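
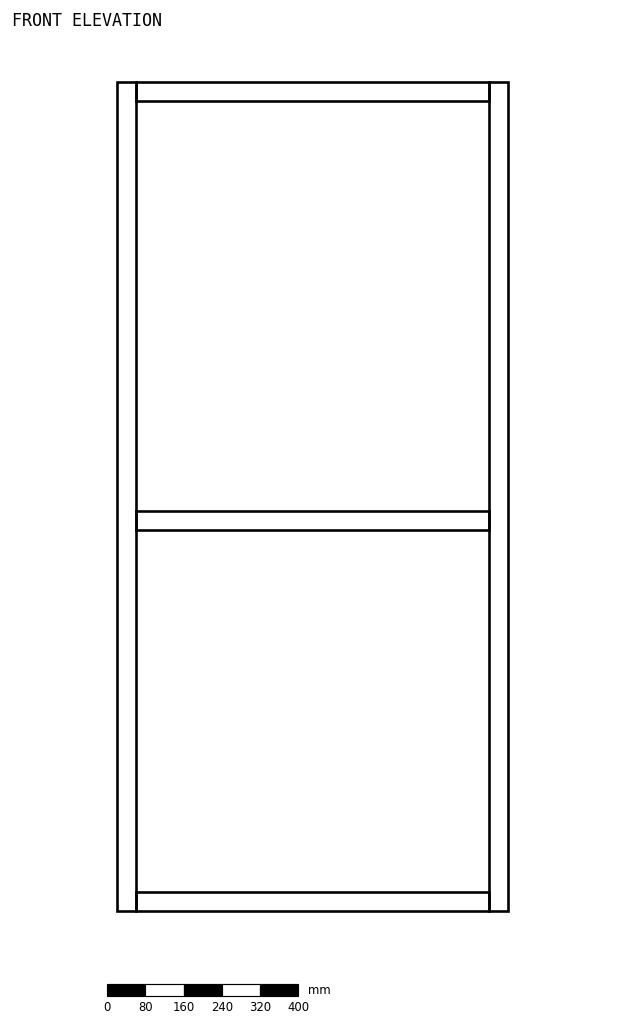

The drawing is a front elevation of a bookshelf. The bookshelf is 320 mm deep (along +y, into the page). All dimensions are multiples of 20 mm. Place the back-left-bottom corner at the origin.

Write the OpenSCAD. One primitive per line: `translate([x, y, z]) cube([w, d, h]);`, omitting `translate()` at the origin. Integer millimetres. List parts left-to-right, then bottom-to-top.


cube([40, 320, 1740]);
translate([40, 0, 0]) cube([740, 320, 40]);
translate([40, 0, 800]) cube([740, 320, 40]);
translate([40, 0, 1700]) cube([740, 320, 40]);
translate([780, 0, 0]) cube([40, 320, 1740]);


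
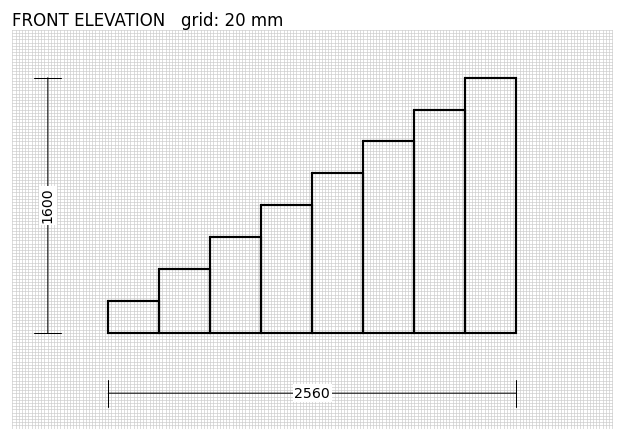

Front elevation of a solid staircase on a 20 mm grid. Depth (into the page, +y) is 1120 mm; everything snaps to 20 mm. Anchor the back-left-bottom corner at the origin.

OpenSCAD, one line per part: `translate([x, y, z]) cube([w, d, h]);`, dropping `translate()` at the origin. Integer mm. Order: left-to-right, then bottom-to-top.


cube([320, 1120, 200]);
translate([320, 0, 0]) cube([320, 1120, 400]);
translate([640, 0, 0]) cube([320, 1120, 600]);
translate([960, 0, 0]) cube([320, 1120, 800]);
translate([1280, 0, 0]) cube([320, 1120, 1000]);
translate([1600, 0, 0]) cube([320, 1120, 1200]);
translate([1920, 0, 0]) cube([320, 1120, 1400]);
translate([2240, 0, 0]) cube([320, 1120, 1600]);


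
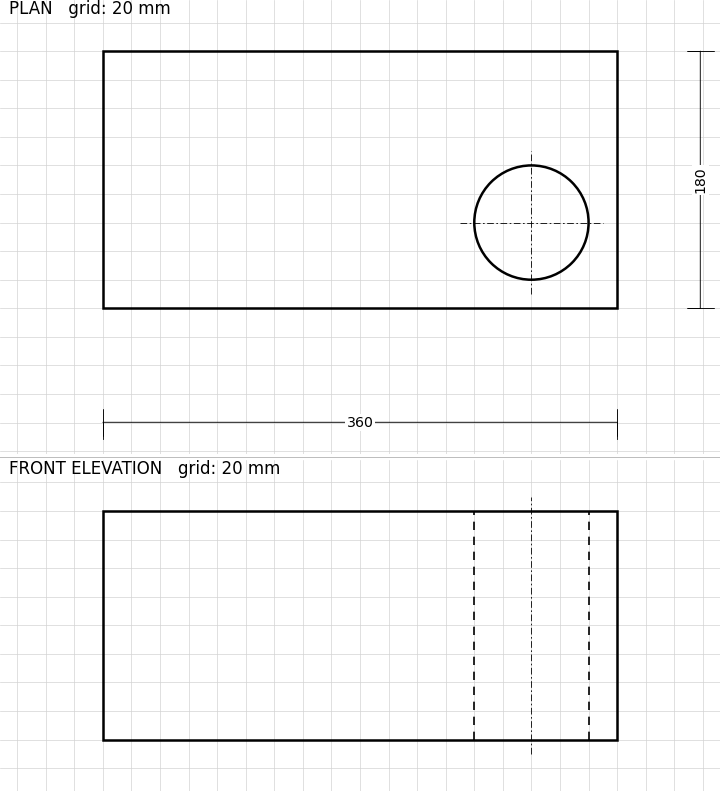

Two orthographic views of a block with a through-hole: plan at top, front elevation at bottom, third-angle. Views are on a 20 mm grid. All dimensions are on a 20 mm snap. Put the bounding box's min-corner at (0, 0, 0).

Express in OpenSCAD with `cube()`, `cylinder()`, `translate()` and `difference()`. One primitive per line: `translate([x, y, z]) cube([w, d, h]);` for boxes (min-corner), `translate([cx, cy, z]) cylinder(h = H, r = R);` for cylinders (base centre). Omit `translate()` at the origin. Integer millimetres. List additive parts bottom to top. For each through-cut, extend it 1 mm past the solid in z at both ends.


difference() {
  cube([360, 180, 160]);
  translate([300, 60, -1]) cylinder(h = 162, r = 40);
}


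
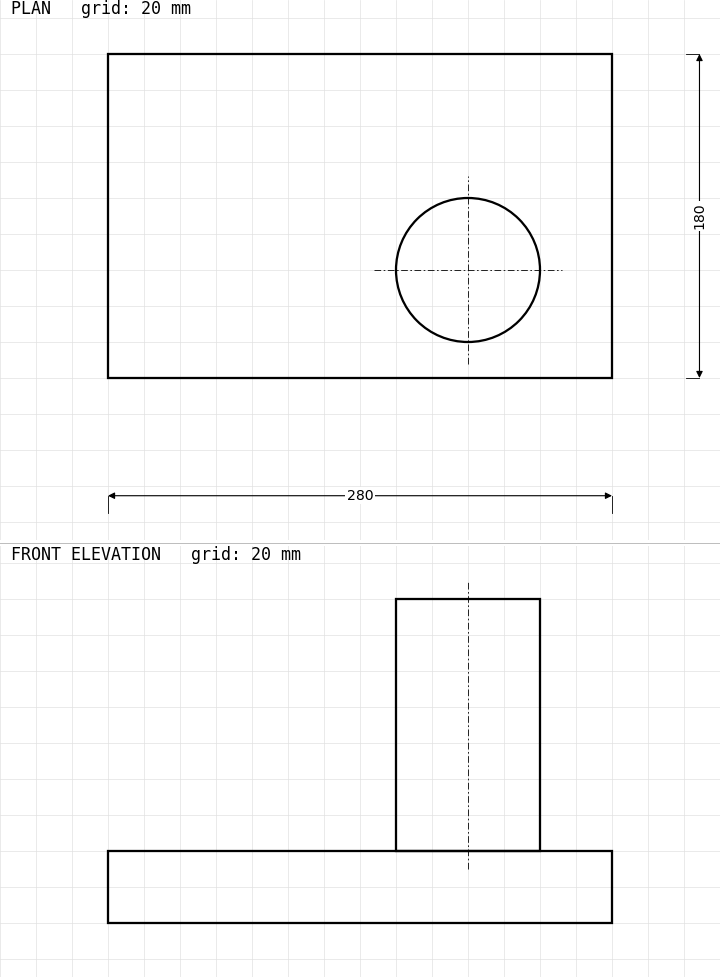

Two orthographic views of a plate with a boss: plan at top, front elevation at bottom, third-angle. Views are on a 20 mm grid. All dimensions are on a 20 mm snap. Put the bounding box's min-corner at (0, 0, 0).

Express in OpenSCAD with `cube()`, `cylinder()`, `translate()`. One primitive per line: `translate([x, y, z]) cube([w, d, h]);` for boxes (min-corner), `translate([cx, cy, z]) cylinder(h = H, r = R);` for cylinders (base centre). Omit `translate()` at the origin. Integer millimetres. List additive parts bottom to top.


cube([280, 180, 40]);
translate([200, 60, 40]) cylinder(h = 140, r = 40);


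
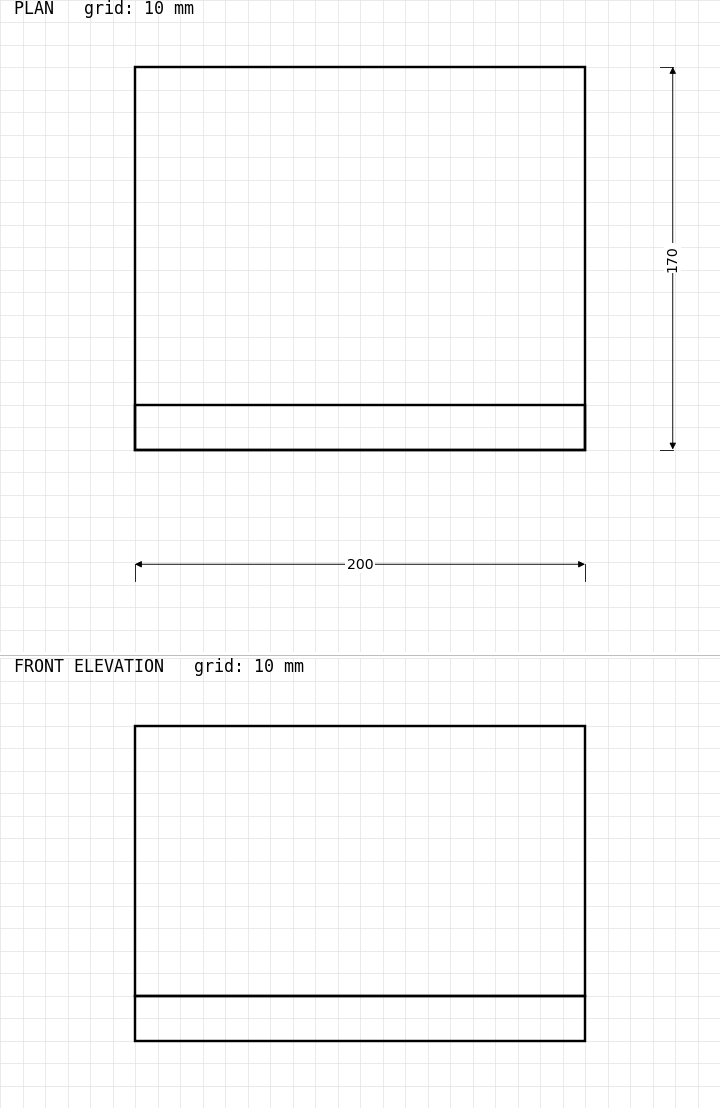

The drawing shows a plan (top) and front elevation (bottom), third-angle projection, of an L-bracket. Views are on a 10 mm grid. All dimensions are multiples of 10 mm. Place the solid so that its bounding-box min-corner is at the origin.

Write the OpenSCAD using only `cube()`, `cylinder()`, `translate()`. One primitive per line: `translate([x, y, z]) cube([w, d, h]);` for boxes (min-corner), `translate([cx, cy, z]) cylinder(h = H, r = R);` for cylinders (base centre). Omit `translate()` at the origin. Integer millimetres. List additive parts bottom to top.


cube([200, 170, 20]);
translate([0, 0, 20]) cube([200, 20, 120]);


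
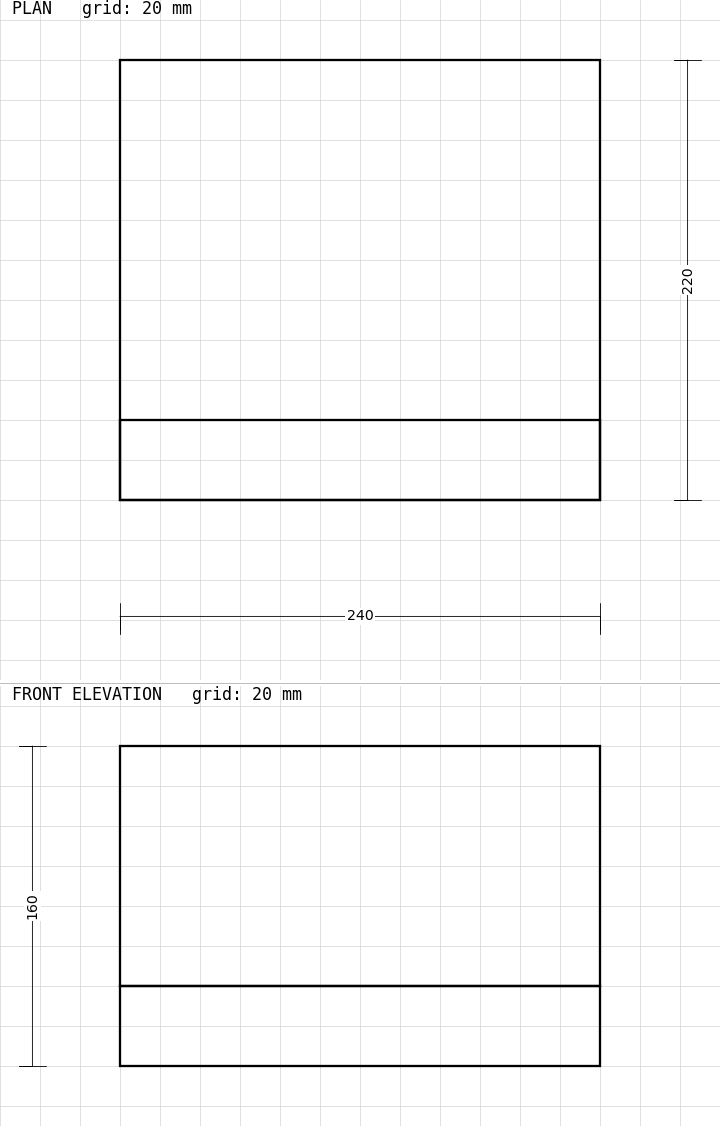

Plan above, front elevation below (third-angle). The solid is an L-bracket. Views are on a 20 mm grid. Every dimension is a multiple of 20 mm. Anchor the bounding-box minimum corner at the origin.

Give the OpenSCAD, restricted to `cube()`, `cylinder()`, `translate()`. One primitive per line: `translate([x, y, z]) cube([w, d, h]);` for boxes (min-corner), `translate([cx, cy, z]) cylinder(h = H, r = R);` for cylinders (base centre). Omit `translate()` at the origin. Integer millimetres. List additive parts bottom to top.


cube([240, 220, 40]);
translate([0, 0, 40]) cube([240, 40, 120]);


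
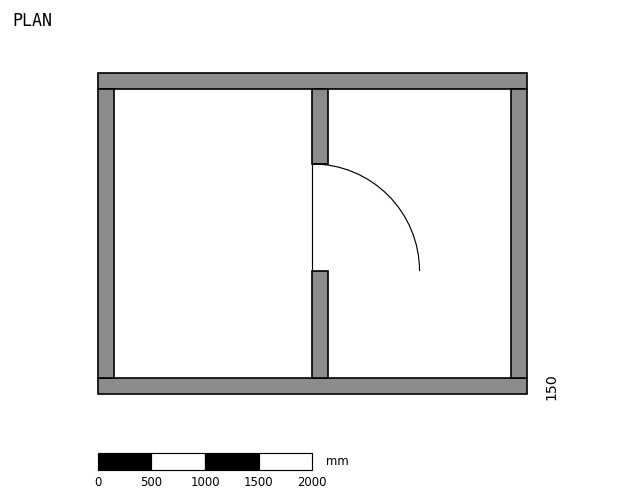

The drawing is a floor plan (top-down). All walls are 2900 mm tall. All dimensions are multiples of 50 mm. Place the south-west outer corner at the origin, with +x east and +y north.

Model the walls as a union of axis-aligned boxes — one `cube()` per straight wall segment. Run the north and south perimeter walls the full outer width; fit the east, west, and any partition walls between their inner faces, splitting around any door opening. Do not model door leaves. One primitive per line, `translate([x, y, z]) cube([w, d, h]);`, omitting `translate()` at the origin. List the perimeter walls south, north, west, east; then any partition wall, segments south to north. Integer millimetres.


cube([4000, 150, 2900]);
translate([0, 2850, 0]) cube([4000, 150, 2900]);
translate([0, 150, 0]) cube([150, 2700, 2900]);
translate([3850, 150, 0]) cube([150, 2700, 2900]);
translate([2000, 150, 0]) cube([150, 1000, 2900]);
translate([2000, 2150, 0]) cube([150, 700, 2900]);


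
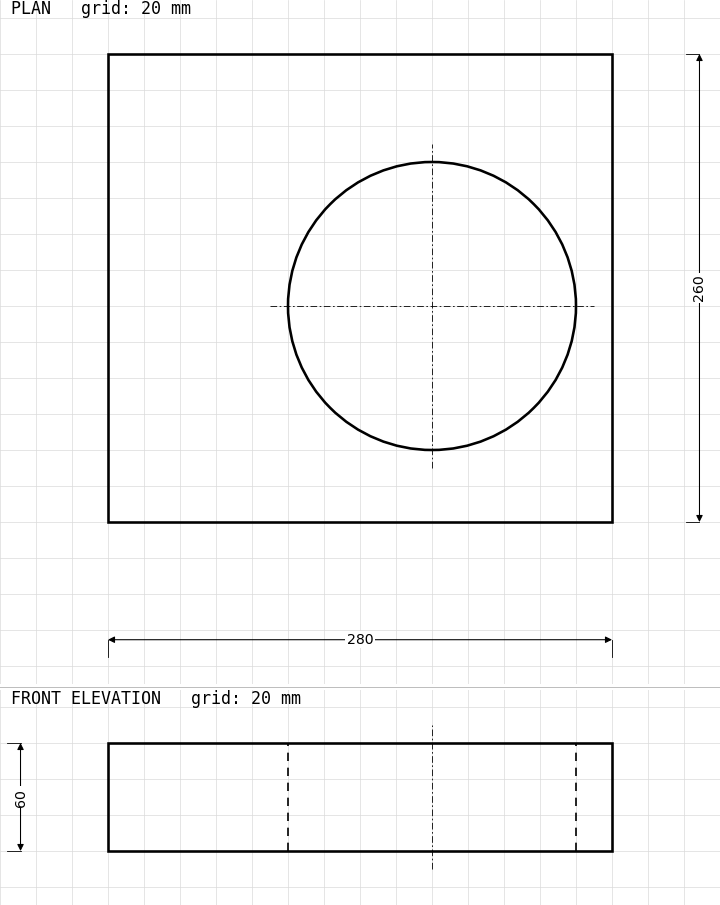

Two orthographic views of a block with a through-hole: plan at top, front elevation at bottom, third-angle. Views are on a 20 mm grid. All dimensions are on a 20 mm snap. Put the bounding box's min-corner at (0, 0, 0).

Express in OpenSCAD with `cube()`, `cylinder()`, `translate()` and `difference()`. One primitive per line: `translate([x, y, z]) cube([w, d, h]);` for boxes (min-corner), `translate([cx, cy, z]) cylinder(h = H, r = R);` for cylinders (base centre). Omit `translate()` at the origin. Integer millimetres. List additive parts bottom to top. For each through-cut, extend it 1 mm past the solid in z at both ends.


difference() {
  cube([280, 260, 60]);
  translate([180, 120, -1]) cylinder(h = 62, r = 80);
}


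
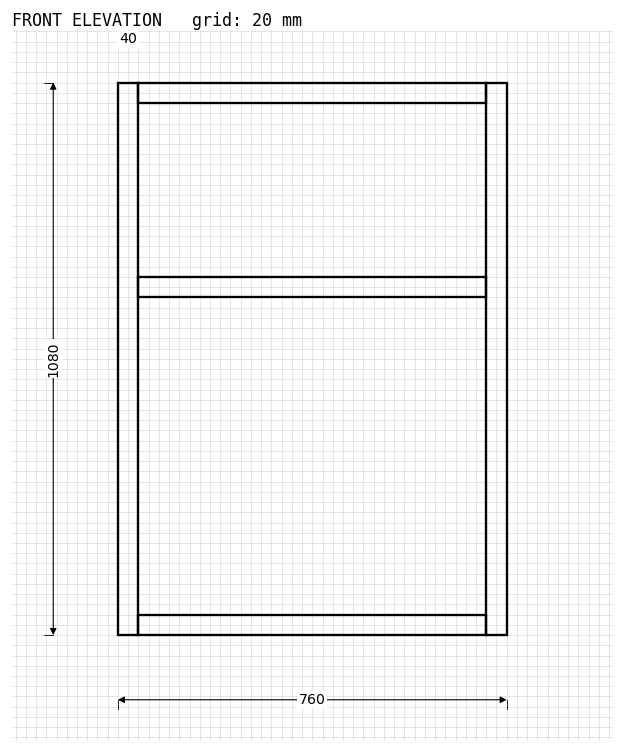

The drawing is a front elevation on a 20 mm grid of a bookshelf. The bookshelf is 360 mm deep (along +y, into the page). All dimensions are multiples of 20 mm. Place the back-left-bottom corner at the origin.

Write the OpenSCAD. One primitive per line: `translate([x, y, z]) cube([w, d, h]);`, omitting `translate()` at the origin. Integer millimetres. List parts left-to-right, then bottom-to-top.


cube([40, 360, 1080]);
translate([40, 0, 0]) cube([680, 360, 40]);
translate([40, 0, 660]) cube([680, 360, 40]);
translate([40, 0, 1040]) cube([680, 360, 40]);
translate([720, 0, 0]) cube([40, 360, 1080]);


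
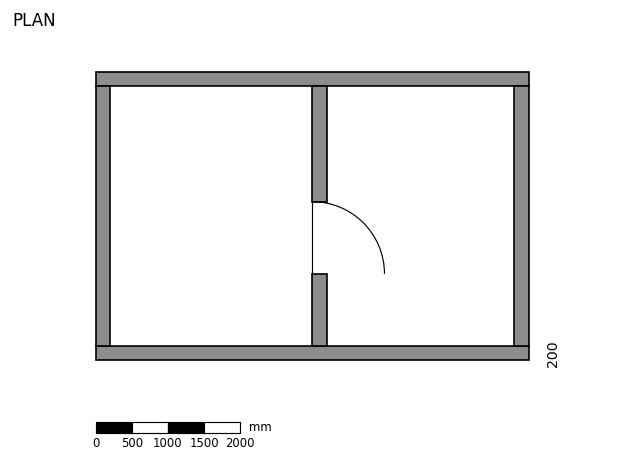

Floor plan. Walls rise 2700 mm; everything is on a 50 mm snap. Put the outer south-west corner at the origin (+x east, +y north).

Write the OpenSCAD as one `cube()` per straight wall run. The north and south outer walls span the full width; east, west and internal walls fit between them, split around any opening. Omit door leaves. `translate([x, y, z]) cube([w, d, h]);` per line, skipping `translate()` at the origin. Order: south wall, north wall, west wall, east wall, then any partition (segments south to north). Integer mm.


cube([6000, 200, 2700]);
translate([0, 3800, 0]) cube([6000, 200, 2700]);
translate([0, 200, 0]) cube([200, 3600, 2700]);
translate([5800, 200, 0]) cube([200, 3600, 2700]);
translate([3000, 200, 0]) cube([200, 1000, 2700]);
translate([3000, 2200, 0]) cube([200, 1600, 2700]);


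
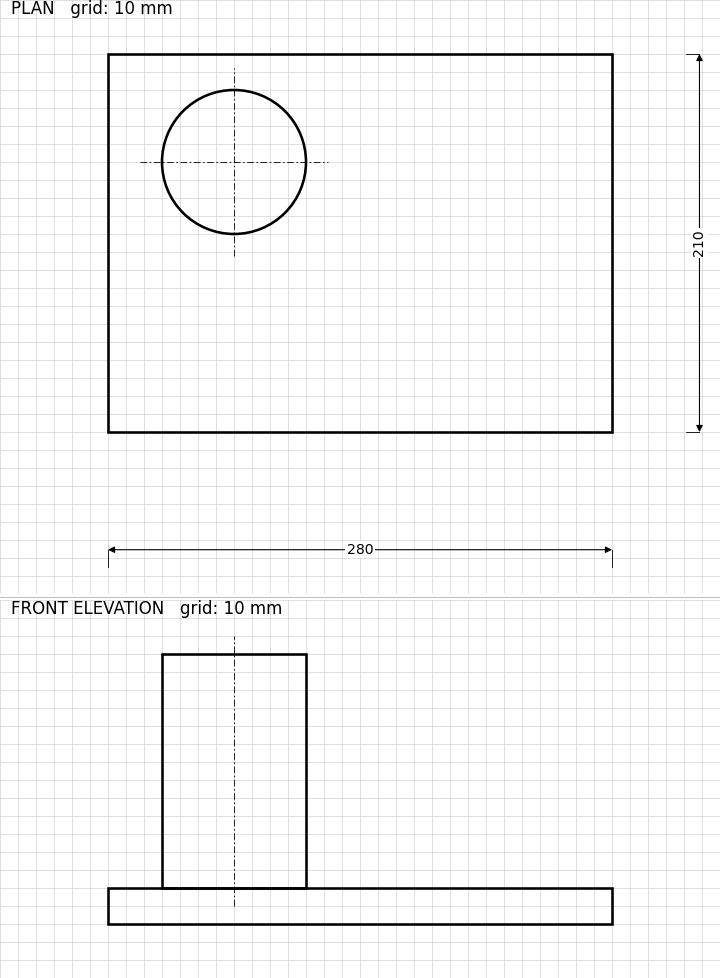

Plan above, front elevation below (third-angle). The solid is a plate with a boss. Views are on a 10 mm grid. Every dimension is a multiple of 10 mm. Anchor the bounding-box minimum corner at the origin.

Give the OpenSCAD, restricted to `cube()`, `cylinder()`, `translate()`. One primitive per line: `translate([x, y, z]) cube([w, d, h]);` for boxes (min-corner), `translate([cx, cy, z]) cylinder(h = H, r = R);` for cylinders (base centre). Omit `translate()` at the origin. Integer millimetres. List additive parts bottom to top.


cube([280, 210, 20]);
translate([70, 150, 20]) cylinder(h = 130, r = 40);


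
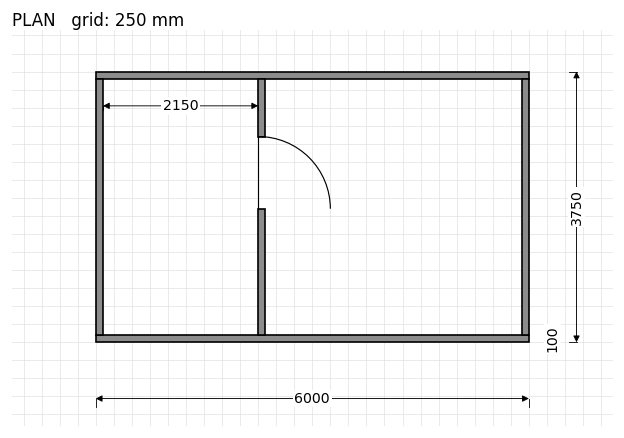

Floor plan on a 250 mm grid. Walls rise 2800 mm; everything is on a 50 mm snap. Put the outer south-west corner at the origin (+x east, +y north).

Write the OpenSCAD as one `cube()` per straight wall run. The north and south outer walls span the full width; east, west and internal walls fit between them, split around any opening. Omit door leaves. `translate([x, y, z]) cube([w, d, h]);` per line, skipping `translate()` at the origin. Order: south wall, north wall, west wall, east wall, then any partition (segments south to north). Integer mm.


cube([6000, 100, 2800]);
translate([0, 3650, 0]) cube([6000, 100, 2800]);
translate([0, 100, 0]) cube([100, 3550, 2800]);
translate([5900, 100, 0]) cube([100, 3550, 2800]);
translate([2250, 100, 0]) cube([100, 1750, 2800]);
translate([2250, 2850, 0]) cube([100, 800, 2800]);


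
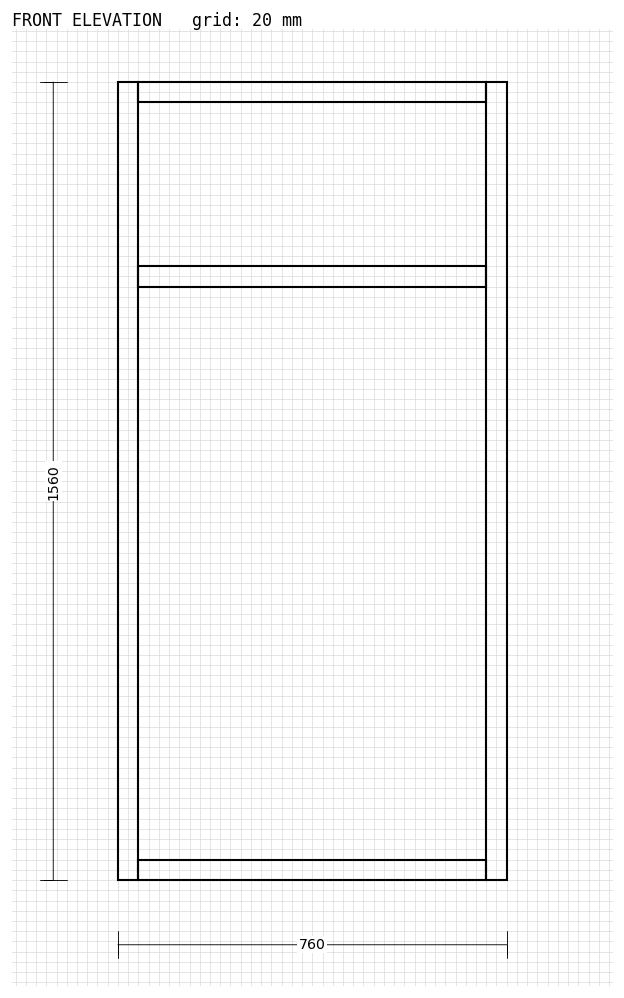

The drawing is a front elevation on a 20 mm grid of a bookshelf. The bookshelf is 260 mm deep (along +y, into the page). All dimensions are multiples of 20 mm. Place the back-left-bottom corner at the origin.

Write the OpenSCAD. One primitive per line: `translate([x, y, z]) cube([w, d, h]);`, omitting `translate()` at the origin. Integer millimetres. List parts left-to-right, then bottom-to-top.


cube([40, 260, 1560]);
translate([40, 0, 0]) cube([680, 260, 40]);
translate([40, 0, 1160]) cube([680, 260, 40]);
translate([40, 0, 1520]) cube([680, 260, 40]);
translate([720, 0, 0]) cube([40, 260, 1560]);


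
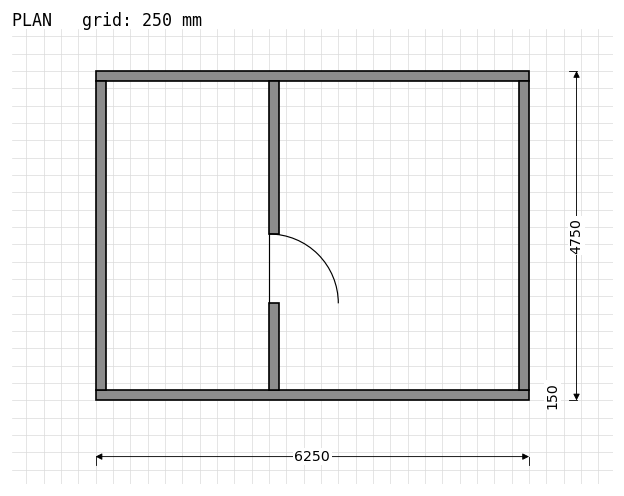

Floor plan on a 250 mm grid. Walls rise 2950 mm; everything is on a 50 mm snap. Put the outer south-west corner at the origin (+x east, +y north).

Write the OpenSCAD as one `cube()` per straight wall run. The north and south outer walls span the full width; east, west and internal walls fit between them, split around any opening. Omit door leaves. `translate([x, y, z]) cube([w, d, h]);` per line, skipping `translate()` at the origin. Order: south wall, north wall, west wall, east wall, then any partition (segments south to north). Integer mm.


cube([6250, 150, 2950]);
translate([0, 4600, 0]) cube([6250, 150, 2950]);
translate([0, 150, 0]) cube([150, 4450, 2950]);
translate([6100, 150, 0]) cube([150, 4450, 2950]);
translate([2500, 150, 0]) cube([150, 1250, 2950]);
translate([2500, 2400, 0]) cube([150, 2200, 2950]);


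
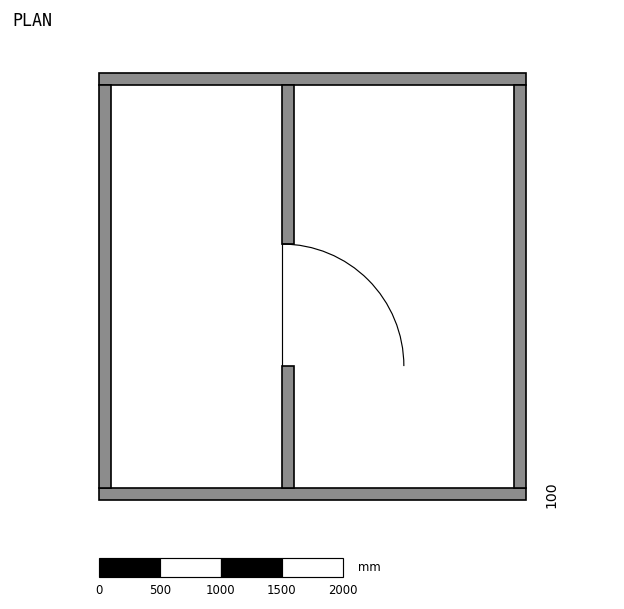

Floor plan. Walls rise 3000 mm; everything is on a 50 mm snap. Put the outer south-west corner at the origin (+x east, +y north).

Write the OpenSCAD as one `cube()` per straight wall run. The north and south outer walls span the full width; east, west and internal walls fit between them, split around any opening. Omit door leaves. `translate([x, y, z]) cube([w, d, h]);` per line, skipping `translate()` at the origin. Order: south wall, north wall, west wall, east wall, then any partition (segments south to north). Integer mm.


cube([3500, 100, 3000]);
translate([0, 3400, 0]) cube([3500, 100, 3000]);
translate([0, 100, 0]) cube([100, 3300, 3000]);
translate([3400, 100, 0]) cube([100, 3300, 3000]);
translate([1500, 100, 0]) cube([100, 1000, 3000]);
translate([1500, 2100, 0]) cube([100, 1300, 3000]);


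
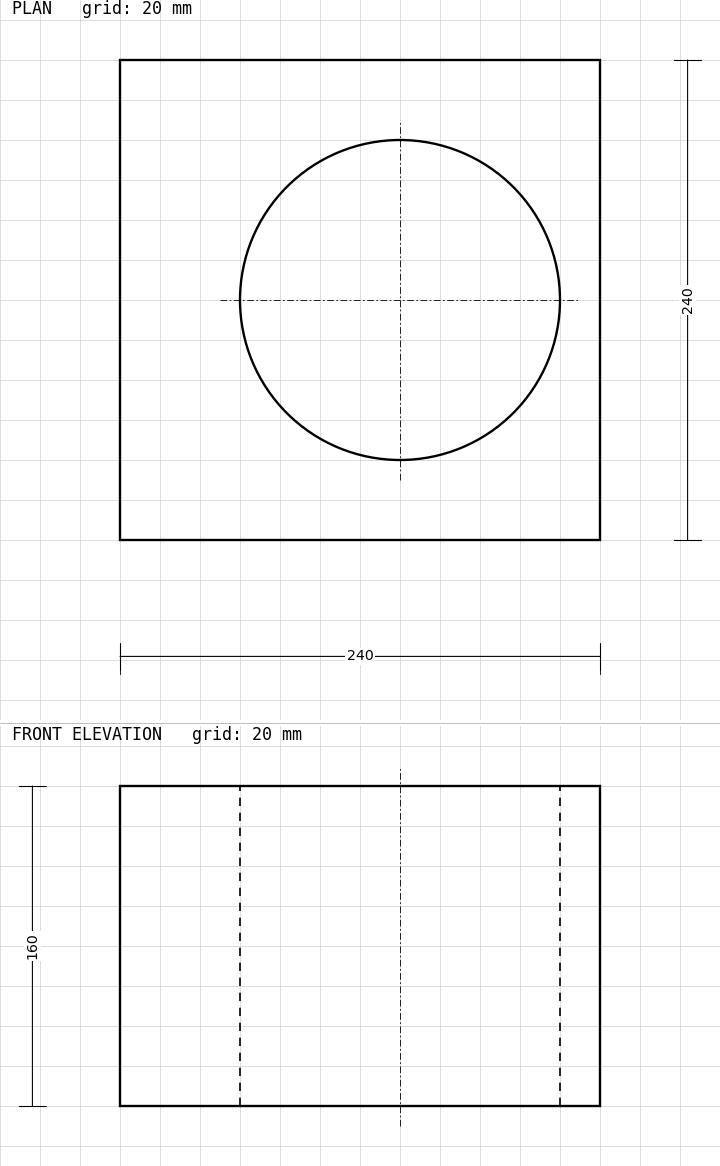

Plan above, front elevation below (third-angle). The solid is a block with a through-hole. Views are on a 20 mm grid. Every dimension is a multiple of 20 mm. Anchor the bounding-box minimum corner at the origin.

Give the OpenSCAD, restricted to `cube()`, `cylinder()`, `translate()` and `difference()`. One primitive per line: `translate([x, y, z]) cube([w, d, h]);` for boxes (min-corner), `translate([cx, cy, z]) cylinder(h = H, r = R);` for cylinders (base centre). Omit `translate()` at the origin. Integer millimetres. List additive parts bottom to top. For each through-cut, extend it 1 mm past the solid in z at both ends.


difference() {
  cube([240, 240, 160]);
  translate([140, 120, -1]) cylinder(h = 162, r = 80);
}


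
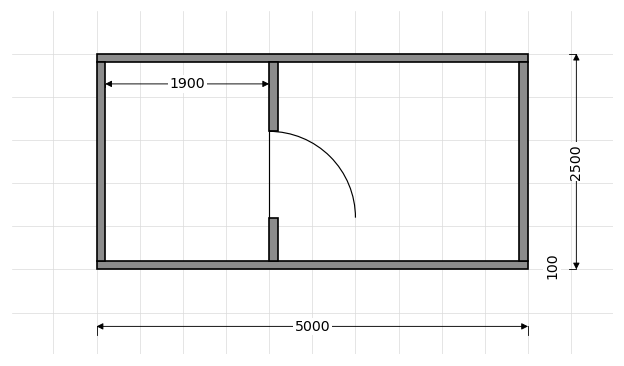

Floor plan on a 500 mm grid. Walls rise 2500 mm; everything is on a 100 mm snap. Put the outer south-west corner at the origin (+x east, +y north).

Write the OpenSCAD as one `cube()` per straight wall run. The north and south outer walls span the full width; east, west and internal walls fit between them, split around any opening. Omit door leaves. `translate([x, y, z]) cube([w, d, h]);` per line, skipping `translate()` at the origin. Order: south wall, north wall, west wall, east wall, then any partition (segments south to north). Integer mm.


cube([5000, 100, 2500]);
translate([0, 2400, 0]) cube([5000, 100, 2500]);
translate([0, 100, 0]) cube([100, 2300, 2500]);
translate([4900, 100, 0]) cube([100, 2300, 2500]);
translate([2000, 100, 0]) cube([100, 500, 2500]);
translate([2000, 1600, 0]) cube([100, 800, 2500]);


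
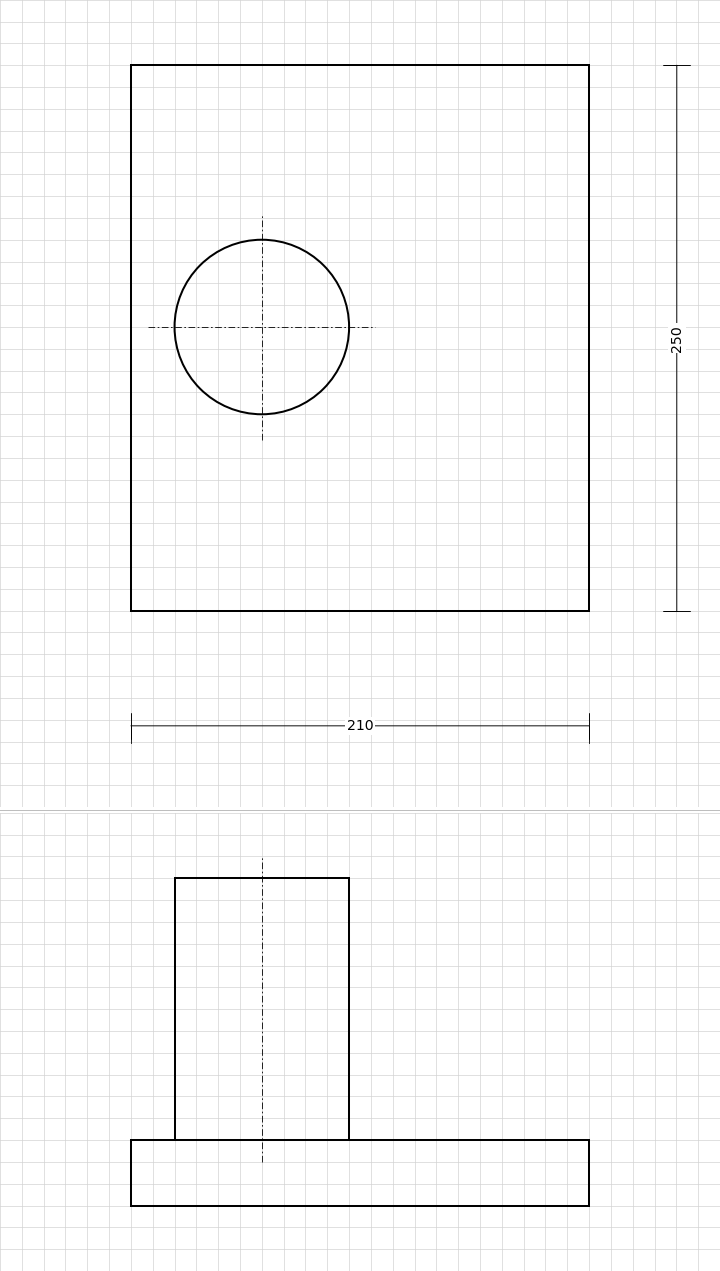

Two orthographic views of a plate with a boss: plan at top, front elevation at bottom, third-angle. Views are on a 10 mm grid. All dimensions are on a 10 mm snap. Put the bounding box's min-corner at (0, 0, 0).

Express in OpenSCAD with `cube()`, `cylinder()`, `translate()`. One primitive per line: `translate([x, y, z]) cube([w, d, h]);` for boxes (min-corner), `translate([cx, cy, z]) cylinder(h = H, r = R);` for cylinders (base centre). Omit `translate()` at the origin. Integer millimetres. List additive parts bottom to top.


cube([210, 250, 30]);
translate([60, 130, 30]) cylinder(h = 120, r = 40);


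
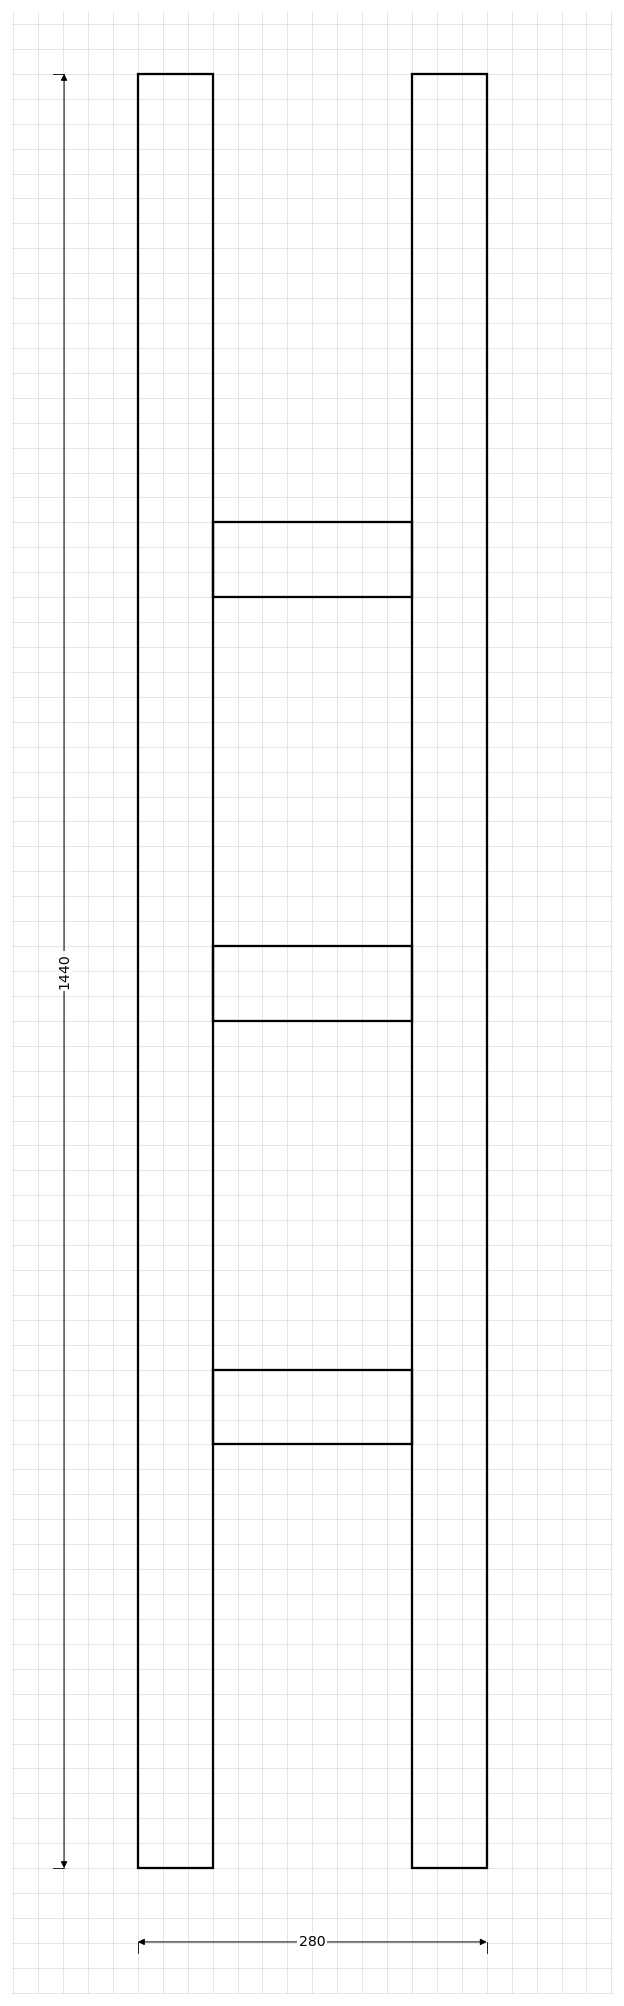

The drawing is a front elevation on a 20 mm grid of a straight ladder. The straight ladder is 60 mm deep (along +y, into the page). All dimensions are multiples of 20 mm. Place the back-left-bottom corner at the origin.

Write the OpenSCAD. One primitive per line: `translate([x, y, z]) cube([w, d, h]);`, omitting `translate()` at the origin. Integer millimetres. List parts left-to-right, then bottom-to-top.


cube([60, 60, 1440]);
translate([60, 0, 340]) cube([160, 60, 60]);
translate([60, 0, 680]) cube([160, 60, 60]);
translate([60, 0, 1020]) cube([160, 60, 60]);
translate([220, 0, 0]) cube([60, 60, 1440]);


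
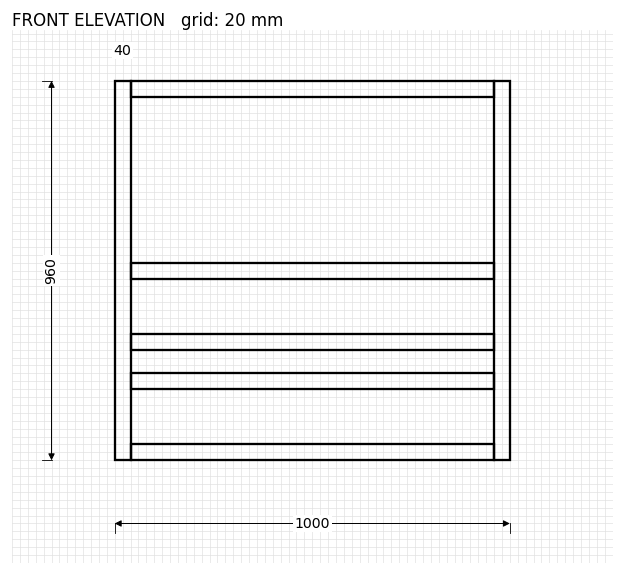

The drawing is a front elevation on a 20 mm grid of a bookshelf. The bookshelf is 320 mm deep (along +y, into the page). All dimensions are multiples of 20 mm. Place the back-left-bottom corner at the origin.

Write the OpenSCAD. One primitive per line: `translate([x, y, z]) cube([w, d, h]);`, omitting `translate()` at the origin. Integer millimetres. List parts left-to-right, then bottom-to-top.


cube([40, 320, 960]);
translate([40, 0, 0]) cube([920, 320, 40]);
translate([40, 0, 180]) cube([920, 320, 40]);
translate([40, 0, 280]) cube([920, 320, 40]);
translate([40, 0, 460]) cube([920, 320, 40]);
translate([40, 0, 920]) cube([920, 320, 40]);
translate([960, 0, 0]) cube([40, 320, 960]);


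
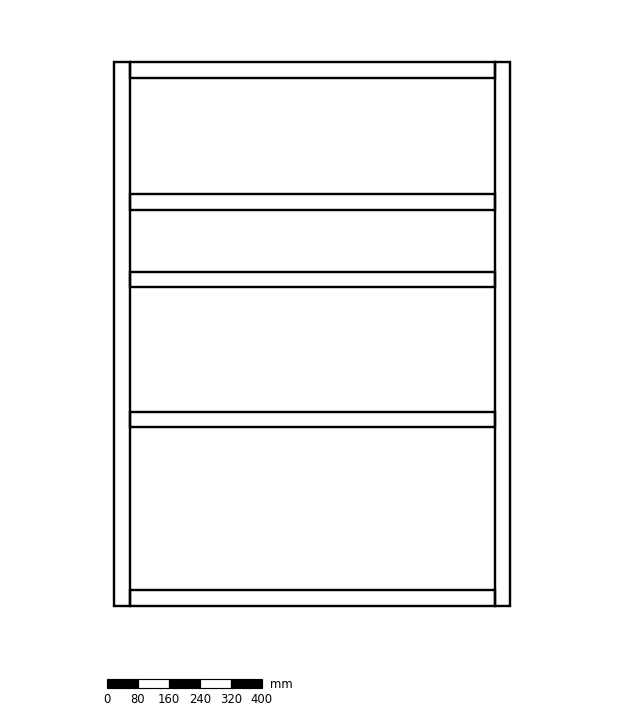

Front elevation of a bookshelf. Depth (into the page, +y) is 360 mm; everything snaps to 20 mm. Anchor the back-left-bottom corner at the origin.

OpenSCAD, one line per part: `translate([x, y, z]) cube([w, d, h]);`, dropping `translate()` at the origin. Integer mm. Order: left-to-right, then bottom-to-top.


cube([40, 360, 1400]);
translate([40, 0, 0]) cube([940, 360, 40]);
translate([40, 0, 460]) cube([940, 360, 40]);
translate([40, 0, 820]) cube([940, 360, 40]);
translate([40, 0, 1020]) cube([940, 360, 40]);
translate([40, 0, 1360]) cube([940, 360, 40]);
translate([980, 0, 0]) cube([40, 360, 1400]);


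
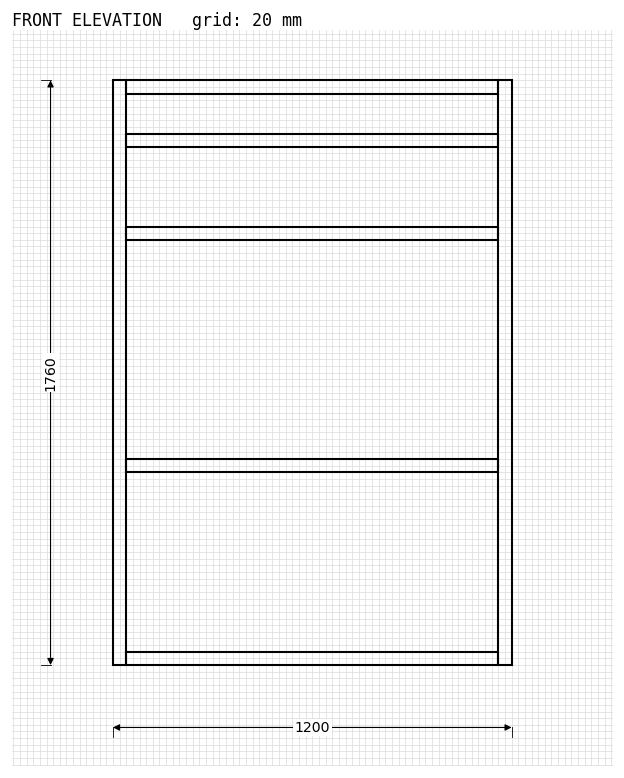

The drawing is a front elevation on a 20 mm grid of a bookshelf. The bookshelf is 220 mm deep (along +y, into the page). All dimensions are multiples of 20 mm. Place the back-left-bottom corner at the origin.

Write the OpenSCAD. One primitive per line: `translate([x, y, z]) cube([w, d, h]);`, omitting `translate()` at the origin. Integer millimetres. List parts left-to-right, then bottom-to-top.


cube([40, 220, 1760]);
translate([40, 0, 0]) cube([1120, 220, 40]);
translate([40, 0, 580]) cube([1120, 220, 40]);
translate([40, 0, 1280]) cube([1120, 220, 40]);
translate([40, 0, 1560]) cube([1120, 220, 40]);
translate([40, 0, 1720]) cube([1120, 220, 40]);
translate([1160, 0, 0]) cube([40, 220, 1760]);


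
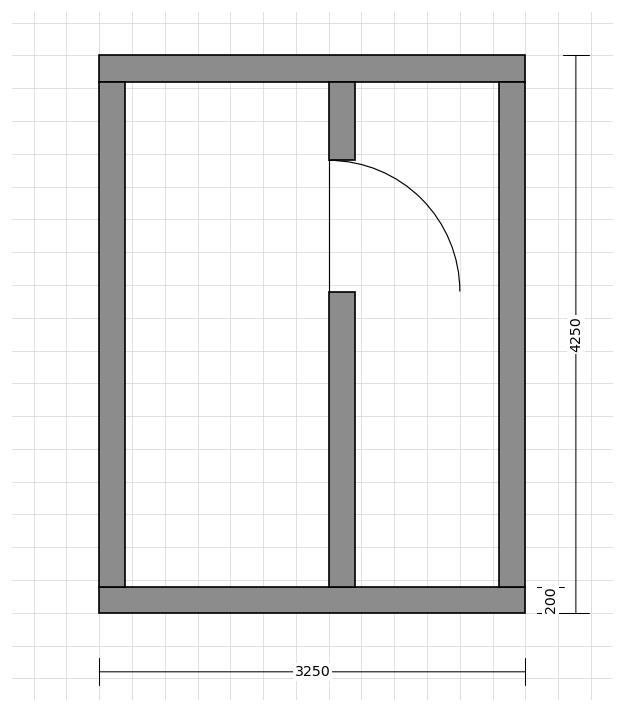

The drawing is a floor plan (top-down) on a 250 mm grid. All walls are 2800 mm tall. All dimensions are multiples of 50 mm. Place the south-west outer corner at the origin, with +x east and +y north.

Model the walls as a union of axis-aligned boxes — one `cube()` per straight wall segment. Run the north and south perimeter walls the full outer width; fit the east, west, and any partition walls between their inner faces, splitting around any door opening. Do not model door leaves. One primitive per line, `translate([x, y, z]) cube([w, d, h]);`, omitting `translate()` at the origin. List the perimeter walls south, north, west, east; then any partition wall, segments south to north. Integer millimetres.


cube([3250, 200, 2800]);
translate([0, 4050, 0]) cube([3250, 200, 2800]);
translate([0, 200, 0]) cube([200, 3850, 2800]);
translate([3050, 200, 0]) cube([200, 3850, 2800]);
translate([1750, 200, 0]) cube([200, 2250, 2800]);
translate([1750, 3450, 0]) cube([200, 600, 2800]);


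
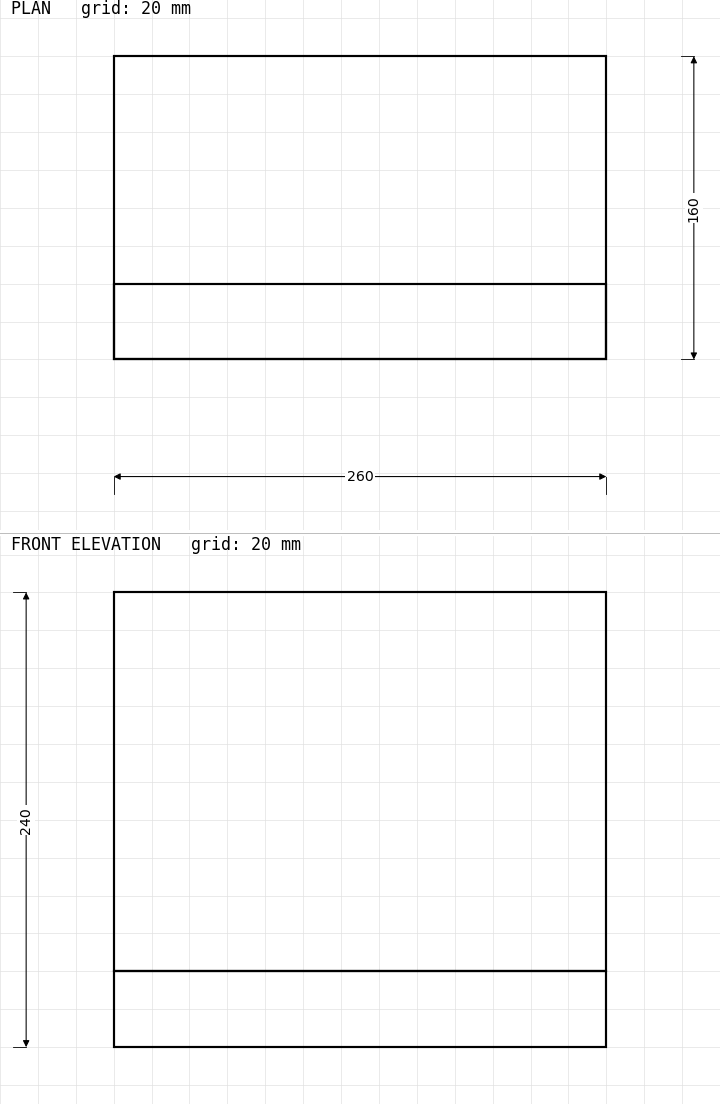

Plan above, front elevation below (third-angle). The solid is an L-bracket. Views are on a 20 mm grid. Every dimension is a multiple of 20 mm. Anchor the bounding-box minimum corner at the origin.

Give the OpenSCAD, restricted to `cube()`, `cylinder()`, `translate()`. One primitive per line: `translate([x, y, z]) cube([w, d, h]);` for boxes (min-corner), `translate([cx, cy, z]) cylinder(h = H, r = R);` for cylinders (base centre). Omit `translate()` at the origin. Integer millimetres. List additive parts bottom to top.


cube([260, 160, 40]);
translate([0, 0, 40]) cube([260, 40, 200]);


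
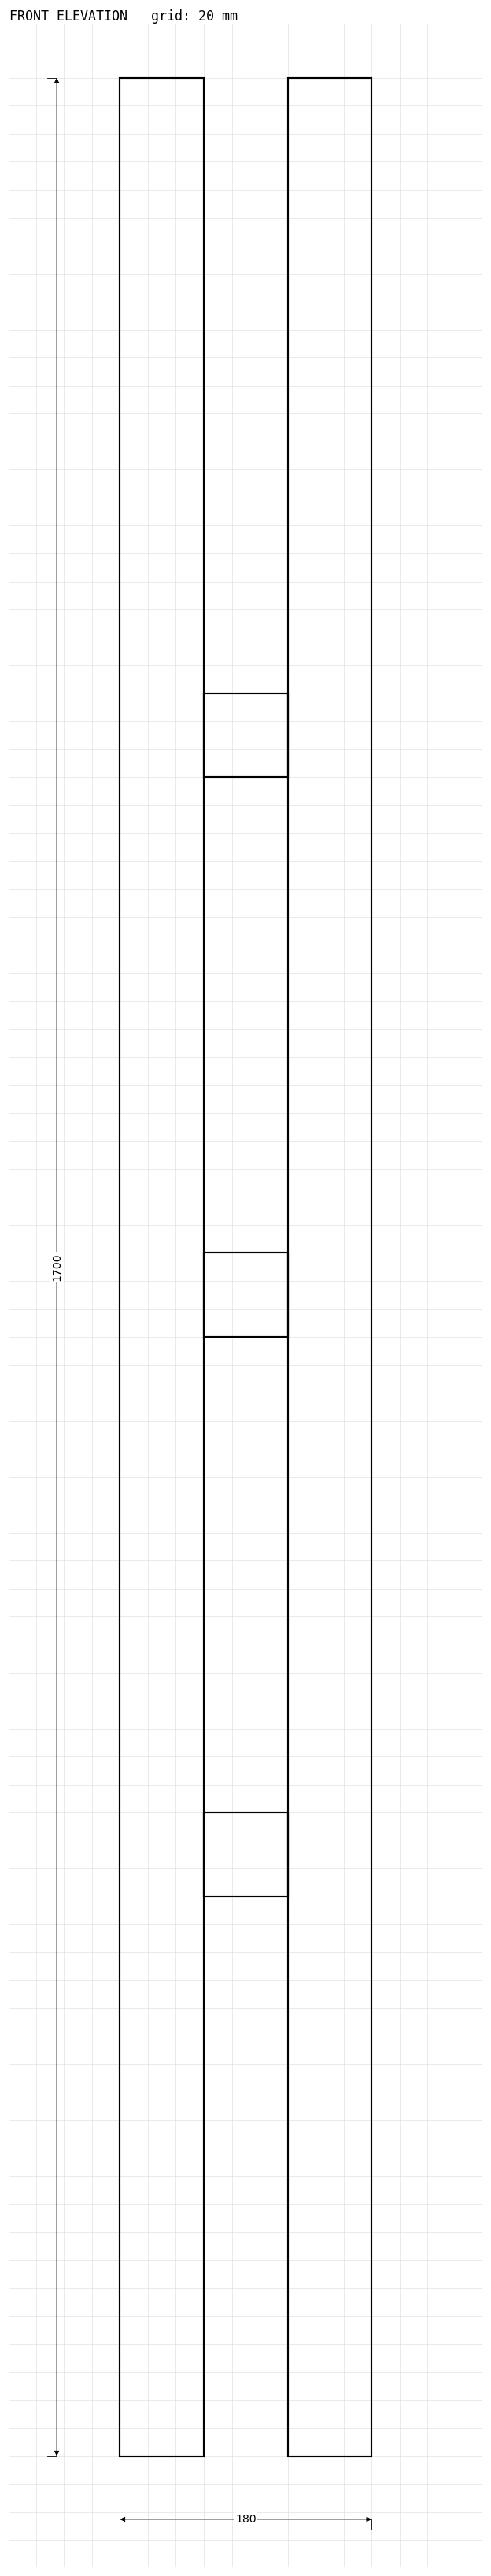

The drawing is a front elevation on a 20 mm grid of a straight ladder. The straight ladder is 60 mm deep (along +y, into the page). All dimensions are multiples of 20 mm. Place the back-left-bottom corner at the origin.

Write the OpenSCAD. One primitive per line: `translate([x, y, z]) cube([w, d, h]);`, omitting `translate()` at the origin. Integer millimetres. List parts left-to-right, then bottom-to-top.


cube([60, 60, 1700]);
translate([60, 0, 400]) cube([60, 60, 60]);
translate([60, 0, 800]) cube([60, 60, 60]);
translate([60, 0, 1200]) cube([60, 60, 60]);
translate([120, 0, 0]) cube([60, 60, 1700]);


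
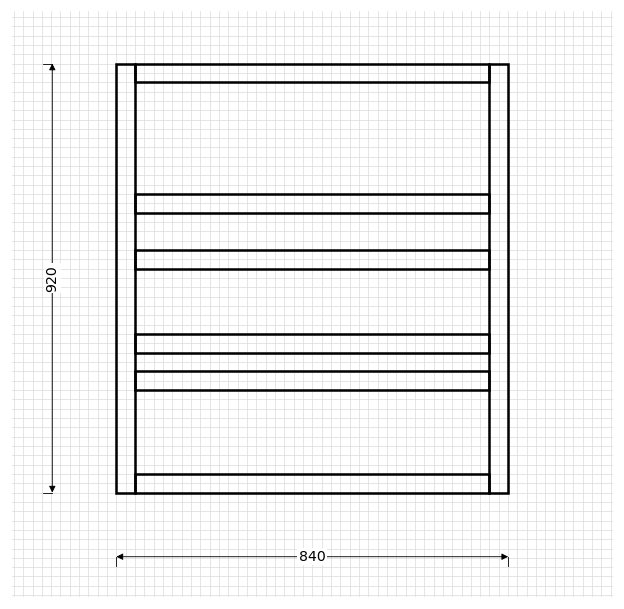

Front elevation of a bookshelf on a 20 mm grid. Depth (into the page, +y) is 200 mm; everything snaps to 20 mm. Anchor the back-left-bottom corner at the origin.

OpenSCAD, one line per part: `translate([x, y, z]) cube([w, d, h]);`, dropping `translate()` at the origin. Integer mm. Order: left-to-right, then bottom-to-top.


cube([40, 200, 920]);
translate([40, 0, 0]) cube([760, 200, 40]);
translate([40, 0, 220]) cube([760, 200, 40]);
translate([40, 0, 300]) cube([760, 200, 40]);
translate([40, 0, 480]) cube([760, 200, 40]);
translate([40, 0, 600]) cube([760, 200, 40]);
translate([40, 0, 880]) cube([760, 200, 40]);
translate([800, 0, 0]) cube([40, 200, 920]);


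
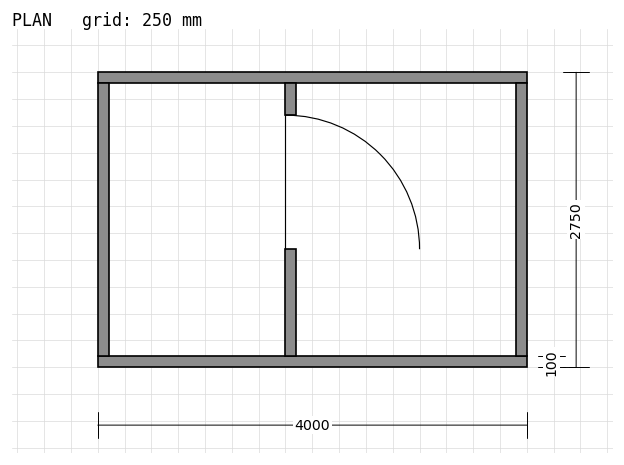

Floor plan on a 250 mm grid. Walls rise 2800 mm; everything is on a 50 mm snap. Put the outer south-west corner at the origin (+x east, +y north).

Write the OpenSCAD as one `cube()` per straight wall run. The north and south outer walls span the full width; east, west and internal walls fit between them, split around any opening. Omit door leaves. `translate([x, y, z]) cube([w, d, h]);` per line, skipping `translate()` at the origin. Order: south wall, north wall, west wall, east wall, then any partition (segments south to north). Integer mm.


cube([4000, 100, 2800]);
translate([0, 2650, 0]) cube([4000, 100, 2800]);
translate([0, 100, 0]) cube([100, 2550, 2800]);
translate([3900, 100, 0]) cube([100, 2550, 2800]);
translate([1750, 100, 0]) cube([100, 1000, 2800]);
translate([1750, 2350, 0]) cube([100, 300, 2800]);


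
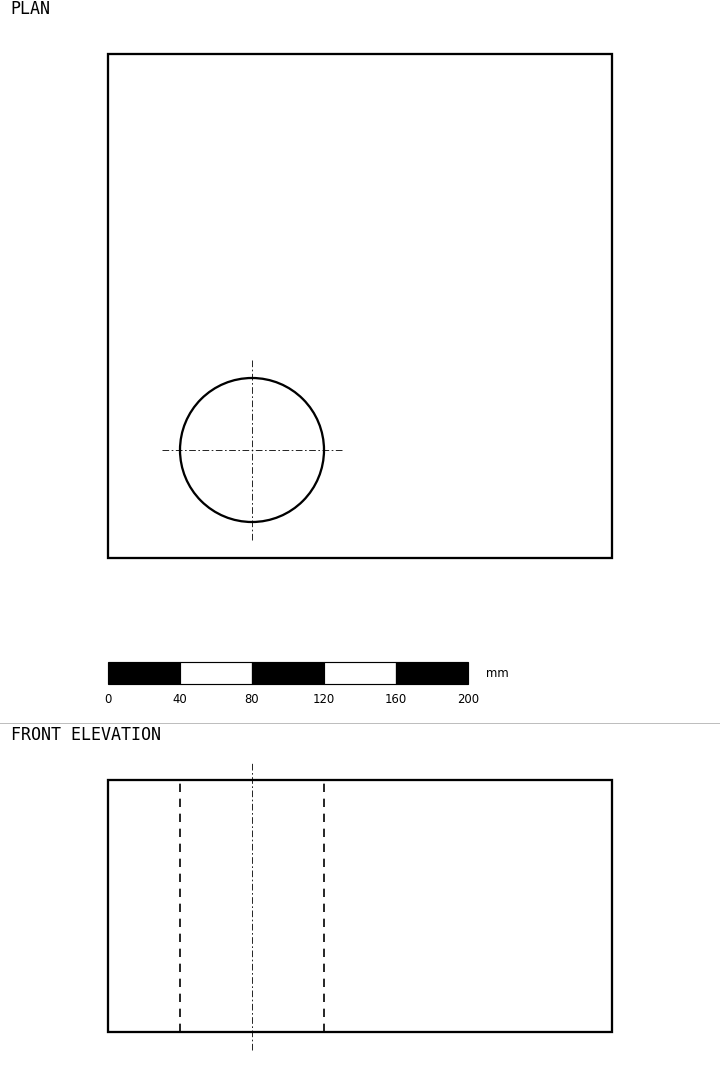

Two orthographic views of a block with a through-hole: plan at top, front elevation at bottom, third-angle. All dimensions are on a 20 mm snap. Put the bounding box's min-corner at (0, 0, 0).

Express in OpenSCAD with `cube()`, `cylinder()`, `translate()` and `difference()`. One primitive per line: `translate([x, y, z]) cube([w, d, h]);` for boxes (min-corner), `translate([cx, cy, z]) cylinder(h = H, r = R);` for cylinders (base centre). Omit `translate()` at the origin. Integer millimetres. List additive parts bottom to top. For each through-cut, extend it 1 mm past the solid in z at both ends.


difference() {
  cube([280, 280, 140]);
  translate([80, 60, -1]) cylinder(h = 142, r = 40);
}


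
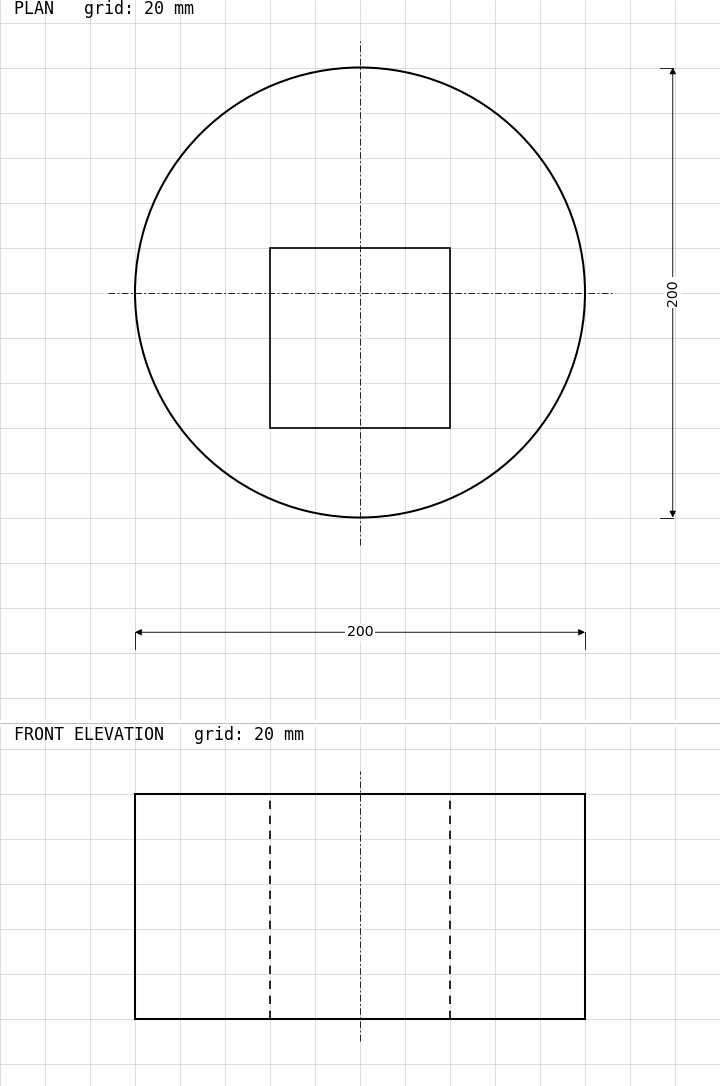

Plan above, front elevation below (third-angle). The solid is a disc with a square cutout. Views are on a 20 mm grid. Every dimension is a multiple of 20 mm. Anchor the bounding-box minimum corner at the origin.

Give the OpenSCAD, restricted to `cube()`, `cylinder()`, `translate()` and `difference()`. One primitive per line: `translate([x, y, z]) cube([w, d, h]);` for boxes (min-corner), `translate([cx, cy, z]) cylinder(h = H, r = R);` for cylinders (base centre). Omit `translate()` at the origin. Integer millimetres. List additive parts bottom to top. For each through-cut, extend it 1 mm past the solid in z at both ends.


difference() {
  translate([100, 100, 0]) cylinder(h = 100, r = 100);
  translate([60, 40, -1]) cube([80, 80, 102]);
}


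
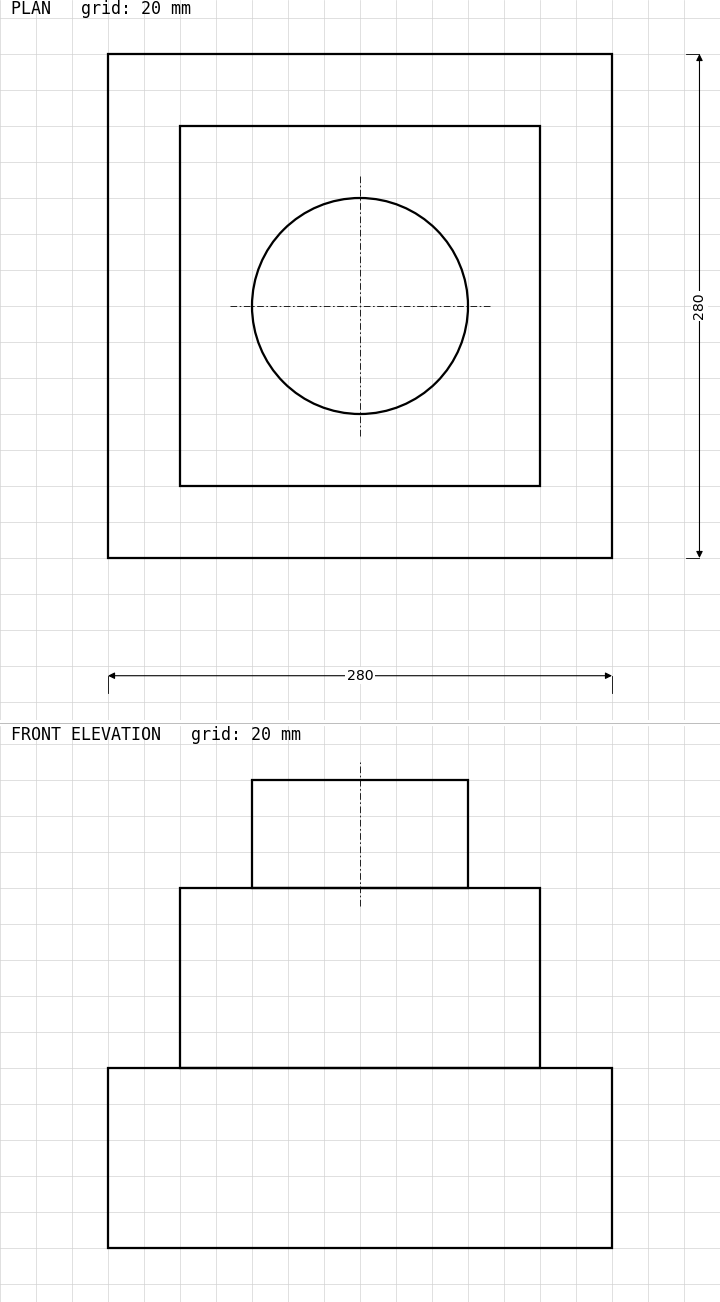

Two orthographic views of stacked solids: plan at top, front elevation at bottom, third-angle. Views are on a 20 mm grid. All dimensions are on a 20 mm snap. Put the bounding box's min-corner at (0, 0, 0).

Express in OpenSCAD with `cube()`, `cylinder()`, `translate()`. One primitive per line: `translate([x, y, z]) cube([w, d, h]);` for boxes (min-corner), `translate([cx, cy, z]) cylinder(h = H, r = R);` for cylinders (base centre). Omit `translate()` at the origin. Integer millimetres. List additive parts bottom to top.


cube([280, 280, 100]);
translate([40, 40, 100]) cube([200, 200, 100]);
translate([140, 140, 200]) cylinder(h = 60, r = 60);


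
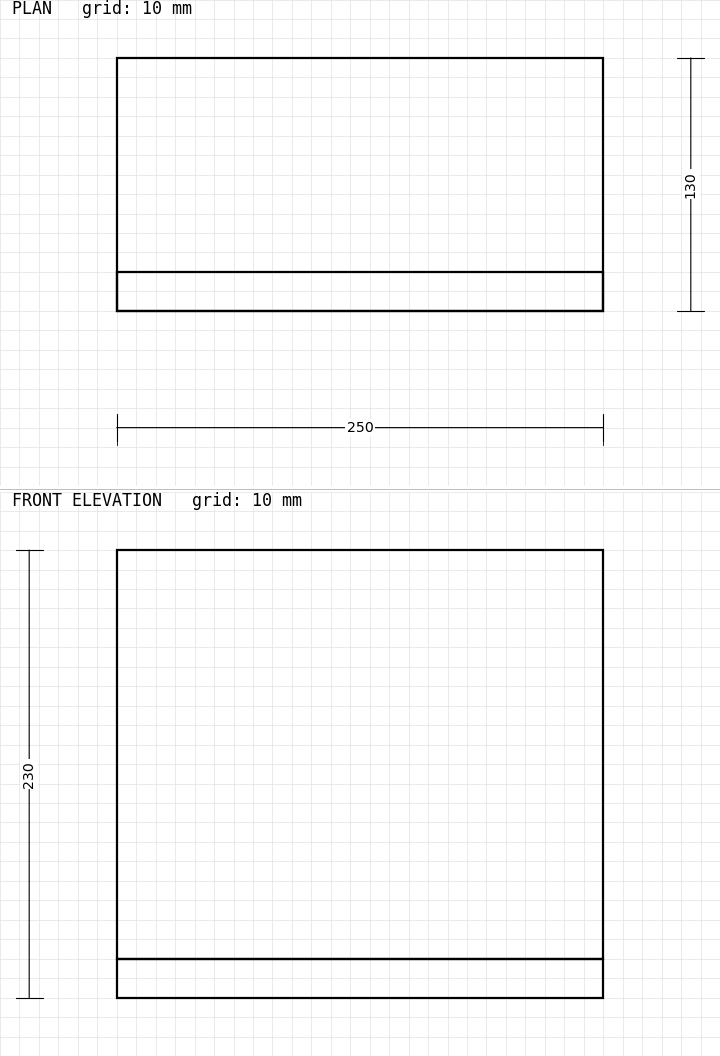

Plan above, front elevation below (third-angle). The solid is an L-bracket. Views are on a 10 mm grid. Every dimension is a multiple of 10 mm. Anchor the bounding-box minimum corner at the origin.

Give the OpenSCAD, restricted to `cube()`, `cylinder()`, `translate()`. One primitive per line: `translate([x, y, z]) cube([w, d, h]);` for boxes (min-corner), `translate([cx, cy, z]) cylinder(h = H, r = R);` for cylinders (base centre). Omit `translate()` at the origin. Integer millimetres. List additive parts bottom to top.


cube([250, 130, 20]);
translate([0, 0, 20]) cube([250, 20, 210]);


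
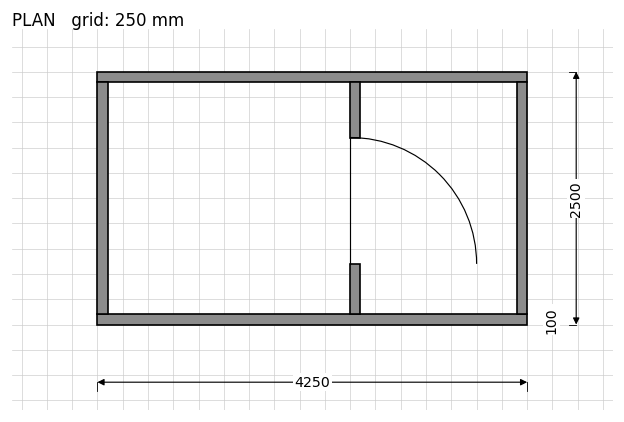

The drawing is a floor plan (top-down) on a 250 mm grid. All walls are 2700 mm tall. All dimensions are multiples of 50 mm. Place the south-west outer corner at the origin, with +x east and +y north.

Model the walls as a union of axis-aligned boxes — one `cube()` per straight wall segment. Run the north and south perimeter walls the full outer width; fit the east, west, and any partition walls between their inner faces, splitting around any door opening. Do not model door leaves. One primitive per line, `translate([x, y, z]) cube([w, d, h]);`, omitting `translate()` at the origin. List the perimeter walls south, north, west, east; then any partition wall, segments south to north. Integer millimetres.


cube([4250, 100, 2700]);
translate([0, 2400, 0]) cube([4250, 100, 2700]);
translate([0, 100, 0]) cube([100, 2300, 2700]);
translate([4150, 100, 0]) cube([100, 2300, 2700]);
translate([2500, 100, 0]) cube([100, 500, 2700]);
translate([2500, 1850, 0]) cube([100, 550, 2700]);


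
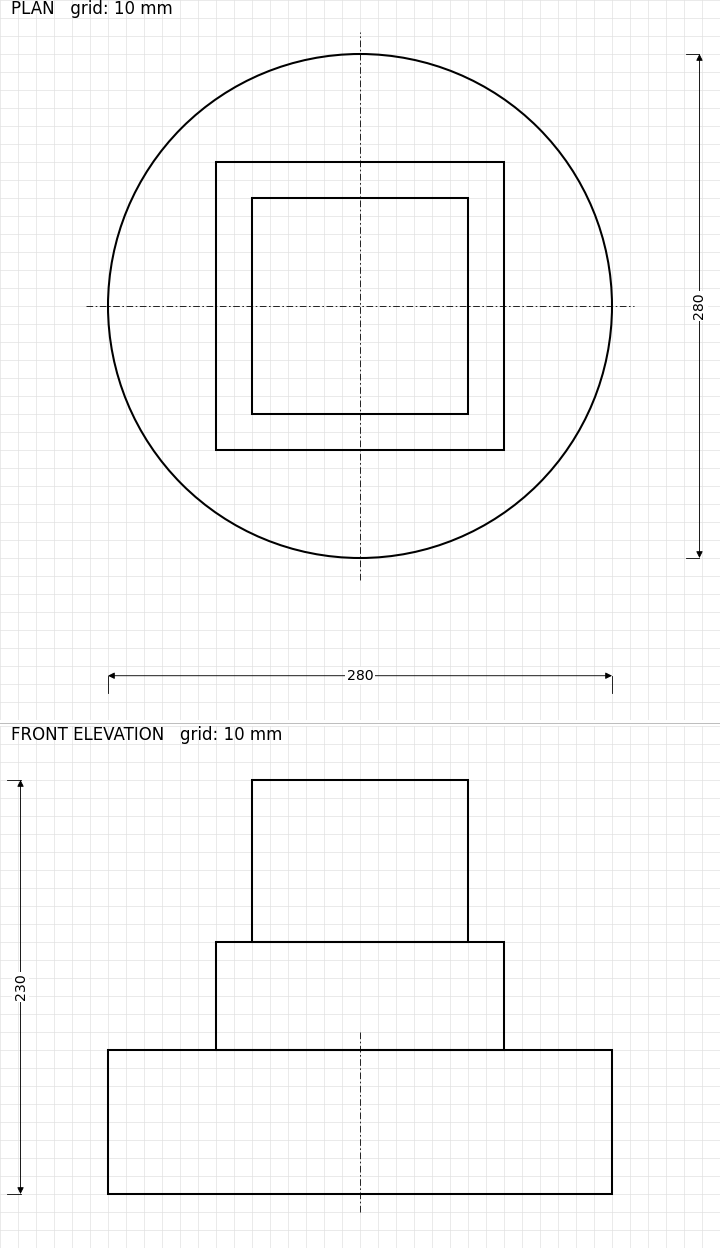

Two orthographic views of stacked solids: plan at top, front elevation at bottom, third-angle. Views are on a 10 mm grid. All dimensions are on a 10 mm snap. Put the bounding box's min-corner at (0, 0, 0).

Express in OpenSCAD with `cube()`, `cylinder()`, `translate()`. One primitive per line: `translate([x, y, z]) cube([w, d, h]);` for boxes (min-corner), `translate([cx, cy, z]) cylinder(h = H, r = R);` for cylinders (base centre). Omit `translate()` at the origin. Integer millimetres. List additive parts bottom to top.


translate([140, 140, 0]) cylinder(h = 80, r = 140);
translate([60, 60, 80]) cube([160, 160, 60]);
translate([80, 80, 140]) cube([120, 120, 90]);


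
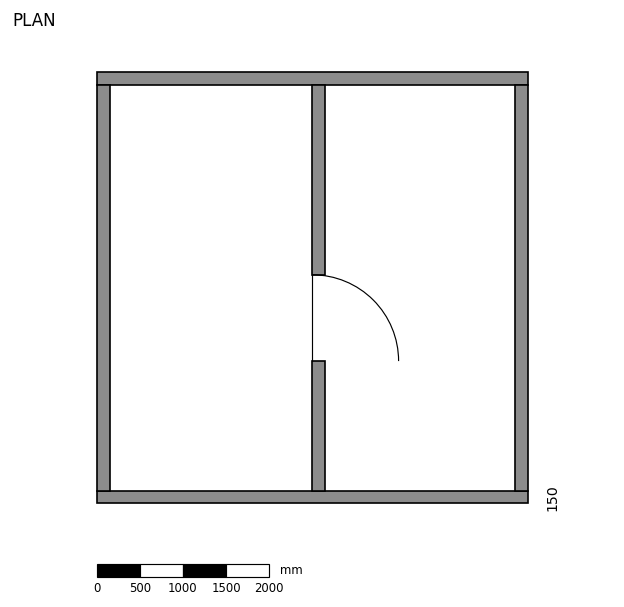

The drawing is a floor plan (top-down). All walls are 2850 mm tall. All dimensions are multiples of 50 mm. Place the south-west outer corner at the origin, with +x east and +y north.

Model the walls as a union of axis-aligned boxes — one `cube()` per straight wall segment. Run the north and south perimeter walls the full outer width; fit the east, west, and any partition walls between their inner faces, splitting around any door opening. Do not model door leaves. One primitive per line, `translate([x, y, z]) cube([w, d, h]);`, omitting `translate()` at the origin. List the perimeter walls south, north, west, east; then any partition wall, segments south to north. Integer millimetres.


cube([5000, 150, 2850]);
translate([0, 4850, 0]) cube([5000, 150, 2850]);
translate([0, 150, 0]) cube([150, 4700, 2850]);
translate([4850, 150, 0]) cube([150, 4700, 2850]);
translate([2500, 150, 0]) cube([150, 1500, 2850]);
translate([2500, 2650, 0]) cube([150, 2200, 2850]);


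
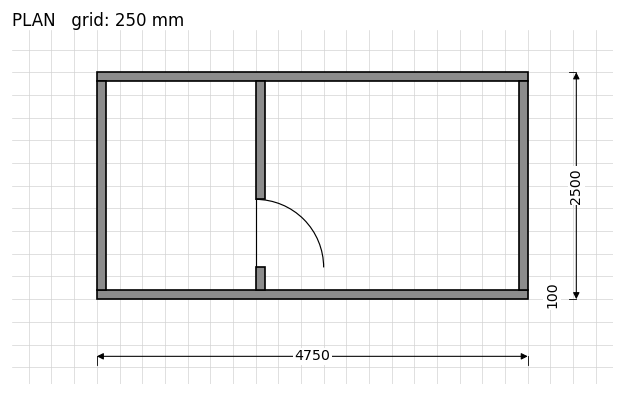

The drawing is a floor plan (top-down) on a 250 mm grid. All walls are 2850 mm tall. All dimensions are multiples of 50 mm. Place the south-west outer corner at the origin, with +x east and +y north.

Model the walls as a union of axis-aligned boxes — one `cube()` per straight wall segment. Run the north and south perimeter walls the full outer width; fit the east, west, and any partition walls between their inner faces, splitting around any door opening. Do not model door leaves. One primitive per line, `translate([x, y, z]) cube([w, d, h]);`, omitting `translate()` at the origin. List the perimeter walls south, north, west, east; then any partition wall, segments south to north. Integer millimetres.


cube([4750, 100, 2850]);
translate([0, 2400, 0]) cube([4750, 100, 2850]);
translate([0, 100, 0]) cube([100, 2300, 2850]);
translate([4650, 100, 0]) cube([100, 2300, 2850]);
translate([1750, 100, 0]) cube([100, 250, 2850]);
translate([1750, 1100, 0]) cube([100, 1300, 2850]);


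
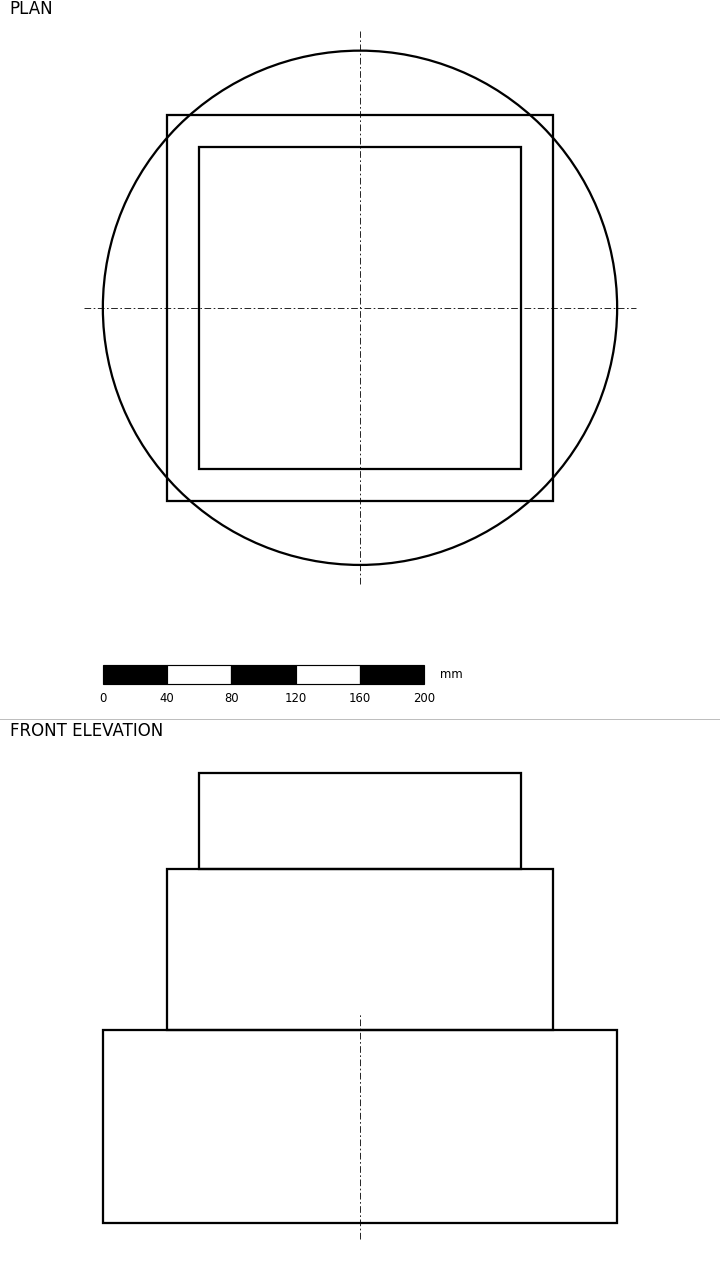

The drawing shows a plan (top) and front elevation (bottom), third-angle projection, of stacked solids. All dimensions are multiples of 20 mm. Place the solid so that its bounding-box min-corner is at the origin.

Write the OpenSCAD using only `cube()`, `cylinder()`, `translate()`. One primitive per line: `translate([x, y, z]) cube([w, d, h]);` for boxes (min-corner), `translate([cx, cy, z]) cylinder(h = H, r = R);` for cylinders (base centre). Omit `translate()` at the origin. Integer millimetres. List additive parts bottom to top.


translate([160, 160, 0]) cylinder(h = 120, r = 160);
translate([40, 40, 120]) cube([240, 240, 100]);
translate([60, 60, 220]) cube([200, 200, 60]);
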